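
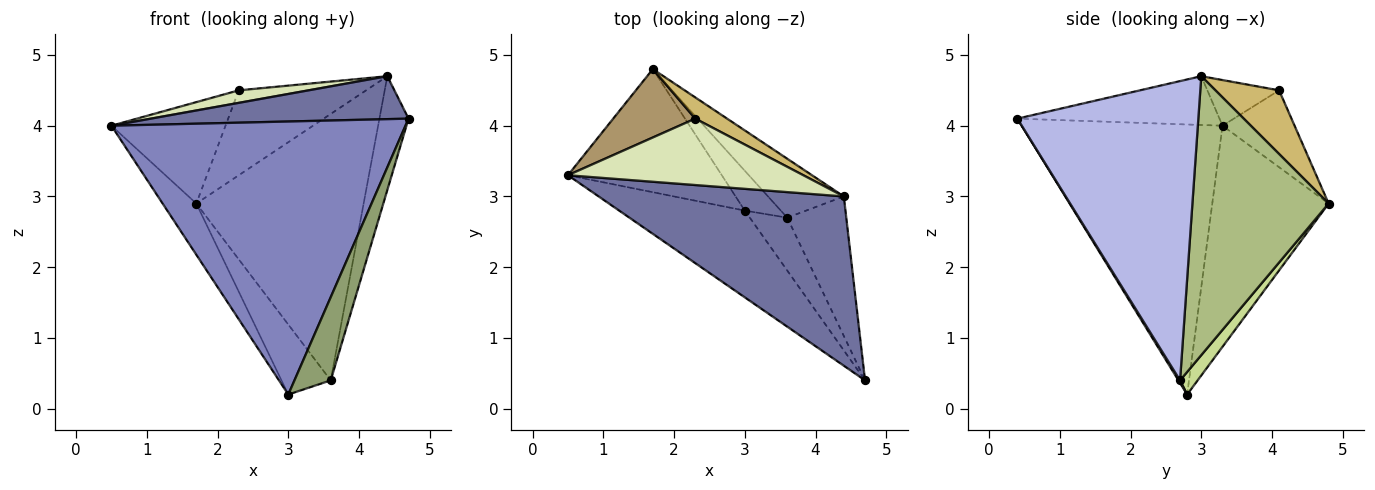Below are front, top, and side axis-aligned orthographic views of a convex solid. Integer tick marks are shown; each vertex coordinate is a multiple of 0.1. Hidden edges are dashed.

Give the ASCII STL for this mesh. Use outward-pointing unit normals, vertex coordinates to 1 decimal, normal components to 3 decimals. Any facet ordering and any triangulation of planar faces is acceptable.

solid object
 facet normal -0.189 -0.241 0.952
  outer loop
   vertex 4.4 3.0 4.7
   vertex 0.5 3.3 4.0
   vertex 4.7 0.4 4.1
  endloop
 endfacet
 facet normal -0.545 -0.799 -0.254
  outer loop
   vertex 3.0 2.8 0.2
   vertex 4.7 0.4 4.1
   vertex 0.5 3.3 4.0
  endloop
 endfacet
 facet normal -0.799 0.231 -0.556
  outer loop
   vertex 1.7 4.8 2.9
   vertex 3.0 2.8 0.2
   vertex 0.5 3.3 4.0
  endloop
 endfacet
 facet normal 0.969 0.156 -0.191
  outer loop
   vertex 3.6 2.7 0.4
   vertex 4.4 3.0 4.7
   vertex 4.7 0.4 4.1
  endloop
 endfacet
 facet normal 0.038 -0.844 -0.536
  outer loop
   vertex 3.6 2.7 0.4
   vertex 4.7 0.4 4.1
   vertex 3.0 2.8 0.2
  endloop
 endfacet
 facet normal 0.622 0.764 -0.169
  outer loop
   vertex 3.6 2.7 0.4
   vertex 1.7 4.8 2.9
   vertex 4.4 3.0 4.7
  endloop
 endfacet
 facet normal 0.296 0.830 -0.472
  outer loop
   vertex 3.6 2.7 0.4
   vertex 3.0 2.8 0.2
   vertex 1.7 4.8 2.9
  endloop
 endfacet
 facet normal -0.187 -0.182 0.965
  outer loop
   vertex 2.3 4.1 4.5
   vertex 0.5 3.3 4.0
   vertex 4.4 3.0 4.7
  endloop
 endfacet
 facet normal -0.464 0.734 0.495
  outer loop
   vertex 2.3 4.1 4.5
   vertex 1.7 4.8 2.9
   vertex 0.5 3.3 4.0
  endloop
 endfacet
 facet normal 0.436 0.873 0.218
  outer loop
   vertex 2.3 4.1 4.5
   vertex 4.4 3.0 4.7
   vertex 1.7 4.8 2.9
  endloop
 endfacet
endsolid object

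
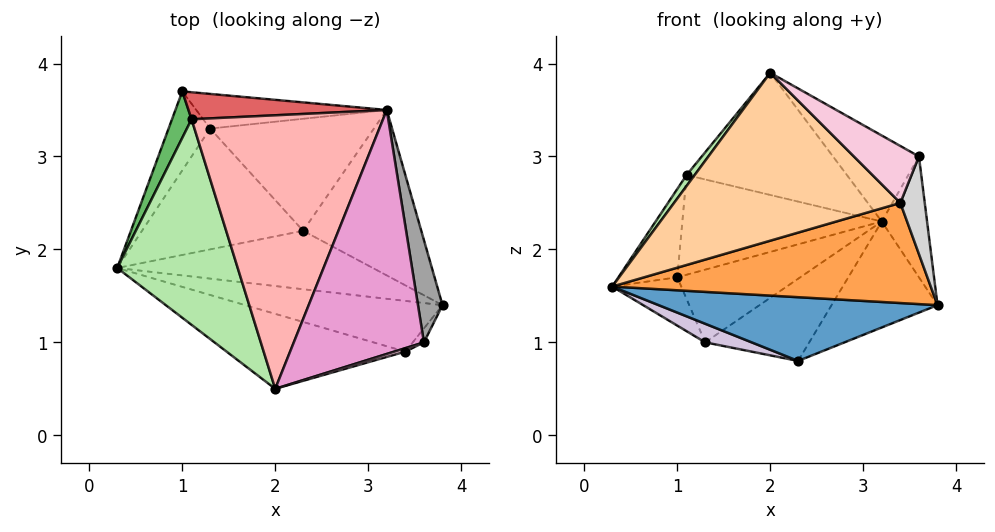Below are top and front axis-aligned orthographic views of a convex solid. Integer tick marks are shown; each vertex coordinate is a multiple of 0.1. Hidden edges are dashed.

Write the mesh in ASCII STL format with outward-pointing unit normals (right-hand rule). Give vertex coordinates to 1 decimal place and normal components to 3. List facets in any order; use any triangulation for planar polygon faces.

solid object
 facet normal -0.122 -0.732 -0.671
  outer loop
   vertex 2.3 2.2 0.8
   vertex 3.8 1.4 1.4
   vertex 0.3 1.8 1.6
  endloop
 endfacet
 facet normal 0.530 0.457 -0.714
  outer loop
   vertex 2.3 2.2 0.8
   vertex 3.2 3.5 2.3
   vertex 3.8 1.4 1.4
  endloop
 endfacet
 facet normal -0.127 -0.885 -0.448
  outer loop
   vertex 3.4 0.9 2.5
   vertex 0.3 1.8 1.6
   vertex 3.8 1.4 1.4
  endloop
 endfacet
 facet normal -0.145 -0.903 -0.403
  outer loop
   vertex 3.4 0.9 2.5
   vertex 2.0 0.5 3.9
   vertex 0.3 1.8 1.6
  endloop
 endfacet
 facet normal -0.927 0.332 0.175
  outer loop
   vertex 1.1 3.4 2.8
   vertex 1.0 3.7 1.7
   vertex 0.3 1.8 1.6
  endloop
 endfacet
 facet normal -0.812 -0.031 0.583
  outer loop
   vertex 1.1 3.4 2.8
   vertex 0.3 1.8 1.6
   vertex 2.0 0.5 3.9
  endloop
 endfacet
 facet normal 0.016 0.965 0.262
  outer loop
   vertex 1.1 3.4 2.8
   vertex 3.2 3.5 2.3
   vertex 1.0 3.7 1.7
  endloop
 endfacet
 facet normal 0.194 0.400 0.896
  outer loop
   vertex 1.1 3.4 2.8
   vertex 2.0 0.5 3.9
   vertex 3.2 3.5 2.3
  endloop
 endfacet
 facet normal -0.791 0.319 -0.521
  outer loop
   vertex 1.3 3.3 1.0
   vertex 0.3 1.8 1.6
   vertex 1.0 3.7 1.7
  endloop
 endfacet
 facet normal -0.343 -0.143 -0.928
  outer loop
   vertex 1.3 3.3 1.0
   vertex 2.3 2.2 0.8
   vertex 0.3 1.8 1.6
  endloop
 endfacet
 facet normal 0.196 0.885 -0.422
  outer loop
   vertex 1.3 3.3 1.0
   vertex 1.0 3.7 1.7
   vertex 3.2 3.5 2.3
  endloop
 endfacet
 facet normal 0.440 0.531 -0.724
  outer loop
   vertex 1.3 3.3 1.0
   vertex 3.2 3.5 2.3
   vertex 2.3 2.2 0.8
  endloop
 endfacet
 facet normal 0.392 0.306 0.867
  outer loop
   vertex 3.6 1.0 3.0
   vertex 3.2 3.5 2.3
   vertex 2.0 0.5 3.9
  endloop
 endfacet
 facet normal 0.327 -0.943 0.058
  outer loop
   vertex 3.6 1.0 3.0
   vertex 2.0 0.5 3.9
   vertex 3.4 0.9 2.5
  endloop
 endfacet
 facet normal 0.964 0.202 0.171
  outer loop
   vertex 3.6 1.0 3.0
   vertex 3.8 1.4 1.4
   vertex 3.2 3.5 2.3
  endloop
 endfacet
 facet normal 0.647 -0.755 -0.108
  outer loop
   vertex 3.6 1.0 3.0
   vertex 3.4 0.9 2.5
   vertex 3.8 1.4 1.4
  endloop
 endfacet
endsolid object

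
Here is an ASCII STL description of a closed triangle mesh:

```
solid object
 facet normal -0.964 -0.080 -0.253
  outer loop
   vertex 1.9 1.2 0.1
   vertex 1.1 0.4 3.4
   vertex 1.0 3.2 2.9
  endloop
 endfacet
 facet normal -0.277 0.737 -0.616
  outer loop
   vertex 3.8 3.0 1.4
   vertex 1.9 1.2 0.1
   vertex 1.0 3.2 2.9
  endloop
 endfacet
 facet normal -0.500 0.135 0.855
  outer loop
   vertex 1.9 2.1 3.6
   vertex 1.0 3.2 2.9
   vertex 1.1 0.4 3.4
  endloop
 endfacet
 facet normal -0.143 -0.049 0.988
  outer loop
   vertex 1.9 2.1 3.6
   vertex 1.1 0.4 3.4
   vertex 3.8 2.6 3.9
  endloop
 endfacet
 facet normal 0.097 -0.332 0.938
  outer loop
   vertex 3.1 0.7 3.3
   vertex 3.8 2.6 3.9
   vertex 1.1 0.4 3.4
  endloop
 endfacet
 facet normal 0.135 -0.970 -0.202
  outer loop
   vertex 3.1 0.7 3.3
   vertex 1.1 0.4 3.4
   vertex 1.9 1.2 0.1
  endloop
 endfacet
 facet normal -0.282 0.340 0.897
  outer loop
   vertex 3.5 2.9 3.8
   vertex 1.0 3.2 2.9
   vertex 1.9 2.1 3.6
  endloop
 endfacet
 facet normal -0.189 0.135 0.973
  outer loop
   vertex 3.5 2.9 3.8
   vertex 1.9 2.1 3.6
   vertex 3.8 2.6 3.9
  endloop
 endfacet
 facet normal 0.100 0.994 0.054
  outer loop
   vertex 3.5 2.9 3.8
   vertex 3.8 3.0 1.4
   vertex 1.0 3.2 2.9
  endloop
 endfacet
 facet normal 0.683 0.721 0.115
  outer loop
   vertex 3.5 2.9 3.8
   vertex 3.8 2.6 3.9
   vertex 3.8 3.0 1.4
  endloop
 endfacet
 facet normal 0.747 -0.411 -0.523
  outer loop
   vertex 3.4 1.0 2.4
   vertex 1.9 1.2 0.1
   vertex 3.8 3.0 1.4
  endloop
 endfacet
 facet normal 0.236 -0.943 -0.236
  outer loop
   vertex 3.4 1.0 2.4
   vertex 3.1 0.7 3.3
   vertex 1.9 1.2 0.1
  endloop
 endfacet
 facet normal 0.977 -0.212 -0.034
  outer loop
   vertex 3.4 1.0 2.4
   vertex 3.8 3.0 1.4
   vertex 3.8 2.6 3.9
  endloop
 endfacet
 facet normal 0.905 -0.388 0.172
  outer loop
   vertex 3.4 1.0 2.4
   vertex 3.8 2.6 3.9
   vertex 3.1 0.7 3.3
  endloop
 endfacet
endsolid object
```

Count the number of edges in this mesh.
21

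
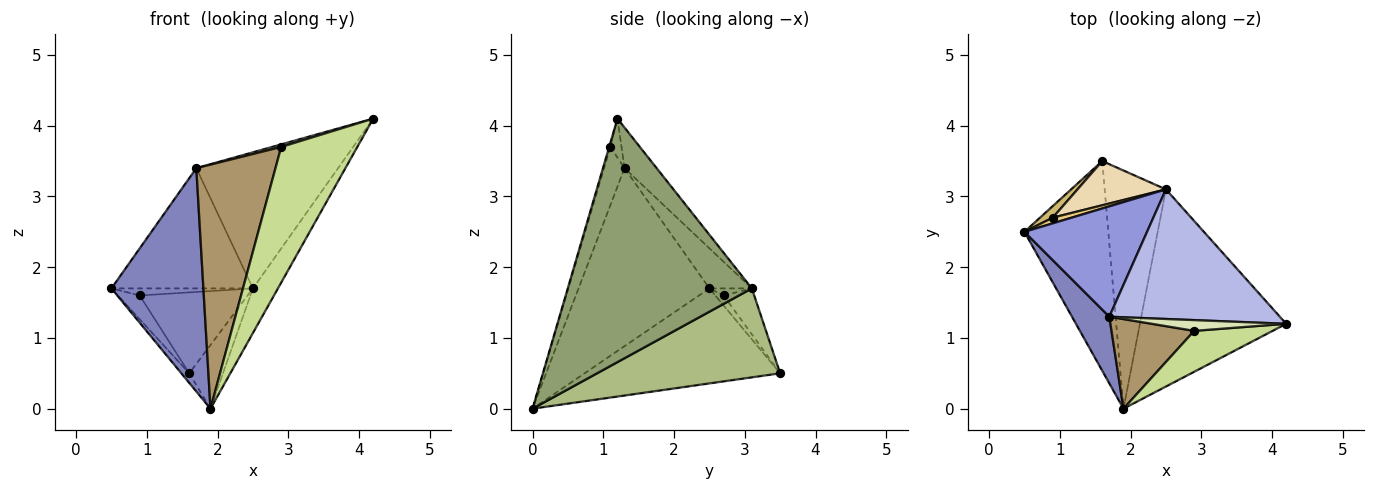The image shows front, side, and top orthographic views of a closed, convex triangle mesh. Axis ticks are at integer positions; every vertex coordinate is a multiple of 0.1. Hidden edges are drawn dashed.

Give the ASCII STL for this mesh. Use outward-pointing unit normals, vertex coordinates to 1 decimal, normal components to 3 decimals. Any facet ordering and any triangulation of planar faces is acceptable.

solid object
 facet normal -0.749 0.030 -0.662
  outer loop
   vertex 1.6 3.5 0.5
   vertex 1.9 0.0 0.0
   vertex 0.5 2.5 1.7
  endloop
 endfacet
 facet normal -0.806 -0.567 0.169
  outer loop
   vertex 1.7 1.3 3.4
   vertex 0.5 2.5 1.7
   vertex 1.9 0.0 0.0
  endloop
 endfacet
 facet normal -0.216 0.719 0.660
  outer loop
   vertex 2.5 3.1 1.7
   vertex 0.5 2.5 1.7
   vertex 1.7 1.3 3.4
  endloop
 endfacet
 facet normal -0.162 0.715 0.680
  outer loop
   vertex 2.5 3.1 1.7
   vertex 1.7 1.3 3.4
   vertex 4.2 1.2 4.1
  endloop
 endfacet
 facet normal 0.851 0.116 -0.512
  outer loop
   vertex 2.5 3.1 1.7
   vertex 4.2 1.2 4.1
   vertex 1.9 0.0 0.0
  endloop
 endfacet
 facet normal 0.814 0.150 -0.561
  outer loop
   vertex 2.5 3.1 1.7
   vertex 1.9 0.0 0.0
   vertex 1.6 3.5 0.5
  endloop
 endfacet
 facet normal -0.015 -0.957 0.289
  outer loop
   vertex 2.9 1.1 3.7
   vertex 1.9 0.0 0.0
   vertex 4.2 1.2 4.1
  endloop
 endfacet
 facet normal -0.271 -0.222 0.937
  outer loop
   vertex 2.9 1.1 3.7
   vertex 4.2 1.2 4.1
   vertex 1.7 1.3 3.4
  endloop
 endfacet
 facet normal -0.236 -0.912 0.335
  outer loop
   vertex 2.9 1.1 3.7
   vertex 1.7 1.3 3.4
   vertex 1.9 0.0 0.0
  endloop
 endfacet
 facet normal -0.322 0.851 0.414
  outer loop
   vertex 0.9 2.7 1.6
   vertex 1.6 3.5 0.5
   vertex 0.5 2.5 1.7
  endloop
 endfacet
 facet normal -0.228 0.760 0.608
  outer loop
   vertex 0.9 2.7 1.6
   vertex 0.5 2.5 1.7
   vertex 2.5 3.1 1.7
  endloop
 endfacet
 facet normal -0.242 0.851 0.465
  outer loop
   vertex 0.9 2.7 1.6
   vertex 2.5 3.1 1.7
   vertex 1.6 3.5 0.5
  endloop
 endfacet
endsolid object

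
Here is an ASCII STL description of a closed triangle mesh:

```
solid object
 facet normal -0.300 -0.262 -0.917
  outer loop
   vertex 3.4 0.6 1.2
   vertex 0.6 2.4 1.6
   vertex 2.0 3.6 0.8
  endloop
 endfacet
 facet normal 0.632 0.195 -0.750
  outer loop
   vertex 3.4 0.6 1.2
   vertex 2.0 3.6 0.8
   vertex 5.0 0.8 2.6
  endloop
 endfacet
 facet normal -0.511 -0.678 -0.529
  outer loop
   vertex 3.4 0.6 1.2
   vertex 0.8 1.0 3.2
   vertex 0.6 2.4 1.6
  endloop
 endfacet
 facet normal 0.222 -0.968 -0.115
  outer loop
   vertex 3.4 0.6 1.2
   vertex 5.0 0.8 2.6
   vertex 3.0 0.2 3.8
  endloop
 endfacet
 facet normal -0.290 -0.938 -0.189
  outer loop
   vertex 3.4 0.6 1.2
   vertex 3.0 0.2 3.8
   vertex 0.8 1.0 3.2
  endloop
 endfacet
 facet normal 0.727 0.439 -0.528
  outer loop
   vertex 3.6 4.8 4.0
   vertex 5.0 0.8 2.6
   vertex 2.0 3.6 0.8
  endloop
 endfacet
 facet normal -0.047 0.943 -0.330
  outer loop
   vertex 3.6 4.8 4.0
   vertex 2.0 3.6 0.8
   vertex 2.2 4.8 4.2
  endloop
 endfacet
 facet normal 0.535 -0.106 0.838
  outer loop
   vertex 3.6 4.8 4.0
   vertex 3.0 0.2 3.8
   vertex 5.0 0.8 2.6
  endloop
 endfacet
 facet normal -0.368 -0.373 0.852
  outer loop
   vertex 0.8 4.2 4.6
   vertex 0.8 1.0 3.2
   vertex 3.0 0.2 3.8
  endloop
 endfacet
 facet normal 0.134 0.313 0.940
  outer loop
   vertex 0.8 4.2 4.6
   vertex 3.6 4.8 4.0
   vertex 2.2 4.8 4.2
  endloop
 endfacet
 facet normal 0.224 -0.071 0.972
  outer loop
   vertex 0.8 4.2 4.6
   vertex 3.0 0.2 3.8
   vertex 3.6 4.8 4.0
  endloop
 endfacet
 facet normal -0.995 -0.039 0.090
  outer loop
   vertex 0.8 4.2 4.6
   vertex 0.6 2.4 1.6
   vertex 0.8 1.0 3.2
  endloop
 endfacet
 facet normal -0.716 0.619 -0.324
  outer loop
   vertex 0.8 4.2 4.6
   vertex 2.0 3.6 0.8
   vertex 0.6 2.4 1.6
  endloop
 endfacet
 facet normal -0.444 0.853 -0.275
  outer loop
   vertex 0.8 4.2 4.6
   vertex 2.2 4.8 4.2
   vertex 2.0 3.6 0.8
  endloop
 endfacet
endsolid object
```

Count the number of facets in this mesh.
14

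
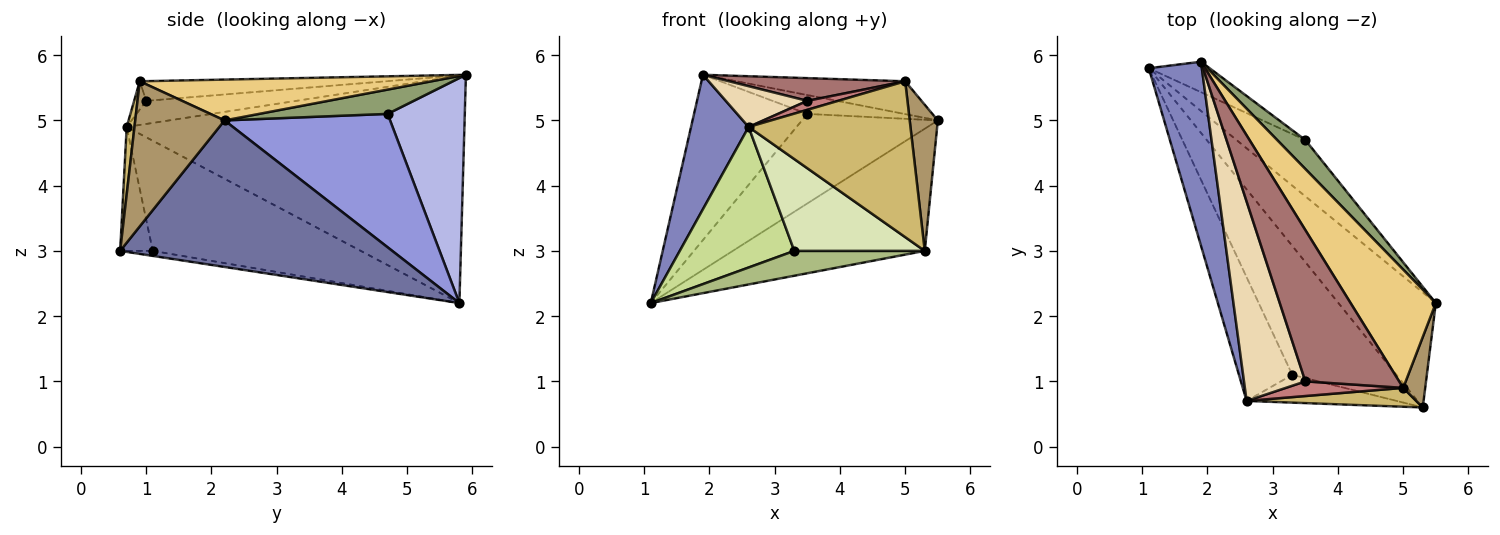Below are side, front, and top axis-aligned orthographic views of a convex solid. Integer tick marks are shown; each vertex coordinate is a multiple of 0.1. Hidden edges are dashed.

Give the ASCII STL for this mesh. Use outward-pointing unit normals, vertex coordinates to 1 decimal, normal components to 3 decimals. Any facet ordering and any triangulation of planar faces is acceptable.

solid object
 facet normal 0.718 0.507 -0.477
  outer loop
   vertex 5.3 0.6 3.0
   vertex 1.1 5.8 2.2
   vertex 5.5 2.2 5.0
  endloop
 endfacet
 facet normal -0.961 -0.164 0.224
  outer loop
   vertex 2.6 0.7 4.9
   vertex 1.9 5.9 5.7
   vertex 1.1 5.8 2.2
  endloop
 endfacet
 facet normal 0.718 0.589 -0.371
  outer loop
   vertex 3.5 4.7 5.1
   vertex 5.5 2.2 5.0
   vertex 1.1 5.8 2.2
  endloop
 endfacet
 facet normal 0.556 0.817 -0.151
  outer loop
   vertex 3.5 4.7 5.1
   vertex 1.1 5.8 2.2
   vertex 1.9 5.9 5.7
  endloop
 endfacet
 facet normal 0.586 0.442 0.679
  outer loop
   vertex 3.5 4.7 5.1
   vertex 1.9 5.9 5.7
   vertex 5.5 2.2 5.0
  endloop
 endfacet
 facet normal -0.047 -0.189 -0.981
  outer loop
   vertex 3.3 1.1 3.0
   vertex 1.1 5.8 2.2
   vertex 5.3 0.6 3.0
  endloop
 endfacet
 facet normal -0.806 -0.444 -0.391
  outer loop
   vertex 3.3 1.1 3.0
   vertex 2.6 0.7 4.9
   vertex 1.1 5.8 2.2
  endloop
 endfacet
 facet normal -0.233 -0.931 -0.282
  outer loop
   vertex 3.3 1.1 3.0
   vertex 5.3 0.6 3.0
   vertex 2.6 0.7 4.9
  endloop
 endfacet
 facet normal 0.944 -0.297 0.143
  outer loop
   vertex 5.0 0.9 5.6
   vertex 5.3 0.6 3.0
   vertex 5.5 2.2 5.0
  endloop
 endfacet
 facet normal 0.048 -0.992 0.120
  outer loop
   vertex 5.0 0.9 5.6
   vertex 2.6 0.7 4.9
   vertex 5.3 0.6 3.0
  endloop
 endfacet
 facet normal 0.419 0.242 0.875
  outer loop
   vertex 5.0 0.9 5.6
   vertex 5.5 2.2 5.0
   vertex 1.9 5.9 5.7
  endloop
 endfacet
 facet normal -0.346 -0.188 0.919
  outer loop
   vertex 3.5 1.0 5.3
   vertex 1.9 5.9 5.7
   vertex 2.6 0.7 4.9
  endloop
 endfacet
 facet normal -0.203 -0.145 0.968
  outer loop
   vertex 3.5 1.0 5.3
   vertex 5.0 0.9 5.6
   vertex 1.9 5.9 5.7
  endloop
 endfacet
 facet normal -0.201 -0.511 0.836
  outer loop
   vertex 3.5 1.0 5.3
   vertex 2.6 0.7 4.9
   vertex 5.0 0.9 5.6
  endloop
 endfacet
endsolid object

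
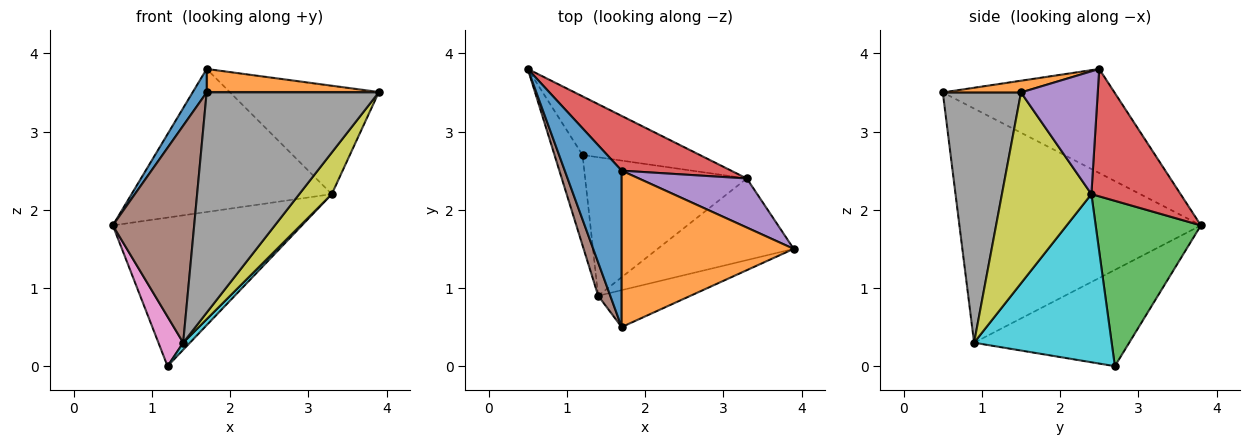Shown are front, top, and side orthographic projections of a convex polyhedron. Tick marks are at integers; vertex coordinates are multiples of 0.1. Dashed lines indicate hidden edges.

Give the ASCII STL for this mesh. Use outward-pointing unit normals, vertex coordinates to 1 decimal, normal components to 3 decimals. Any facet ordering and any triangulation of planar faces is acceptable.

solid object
 facet normal -0.875 -0.072 0.478
  outer loop
   vertex 1.7 2.5 3.8
   vertex 0.5 3.8 1.8
   vertex 1.7 0.5 3.5
  endloop
 endfacet
 facet normal 0.067 -0.148 0.987
  outer loop
   vertex 1.7 2.5 3.8
   vertex 1.7 0.5 3.5
   vertex 3.9 1.5 3.5
  endloop
 endfacet
 facet normal 0.460 0.826 -0.326
  outer loop
   vertex 3.3 2.4 2.2
   vertex 1.2 2.7 0.0
   vertex 0.5 3.8 1.8
  endloop
 endfacet
 facet normal 0.384 0.862 0.330
  outer loop
   vertex 3.3 2.4 2.2
   vertex 0.5 3.8 1.8
   vertex 1.7 2.5 3.8
  endloop
 endfacet
 facet normal 0.426 0.824 0.374
  outer loop
   vertex 3.3 2.4 2.2
   vertex 1.7 2.5 3.8
   vertex 3.9 1.5 3.5
  endloop
 endfacet
 facet normal -0.946 -0.319 0.049
  outer loop
   vertex 1.4 0.9 0.3
   vertex 1.7 0.5 3.5
   vertex 0.5 3.8 1.8
  endloop
 endfacet
 facet normal -0.949 -0.152 -0.276
  outer loop
   vertex 1.4 0.9 0.3
   vertex 0.5 3.8 1.8
   vertex 1.2 2.7 0.0
  endloop
 endfacet
 facet normal 0.409 -0.900 -0.151
  outer loop
   vertex 1.4 0.9 0.3
   vertex 3.9 1.5 3.5
   vertex 1.7 0.5 3.5
  endloop
 endfacet
 facet normal 0.781 -0.284 -0.557
  outer loop
   vertex 1.4 0.9 0.3
   vertex 3.3 2.4 2.2
   vertex 3.9 1.5 3.5
  endloop
 endfacet
 facet normal 0.720 -0.035 -0.693
  outer loop
   vertex 1.4 0.9 0.3
   vertex 1.2 2.7 0.0
   vertex 3.3 2.4 2.2
  endloop
 endfacet
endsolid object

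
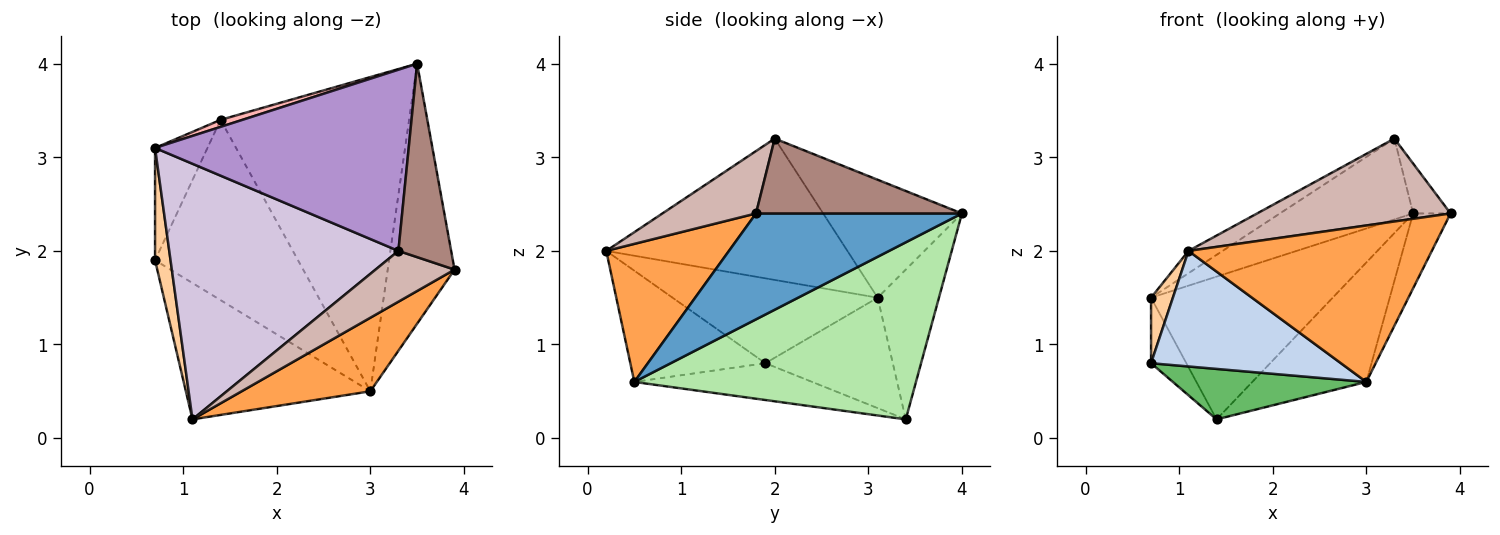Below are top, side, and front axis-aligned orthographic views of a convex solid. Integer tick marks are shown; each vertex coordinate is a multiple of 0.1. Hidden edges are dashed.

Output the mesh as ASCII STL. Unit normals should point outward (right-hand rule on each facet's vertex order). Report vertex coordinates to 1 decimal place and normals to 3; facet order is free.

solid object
 facet normal 0.836 0.152 -0.528
  outer loop
   vertex 3.0 0.5 0.6
   vertex 3.5 4.0 2.4
   vertex 3.9 1.8 2.4
  endloop
 endfacet
 facet normal -0.418 -0.587 -0.693
  outer loop
   vertex 3.0 0.5 0.6
   vertex 1.1 0.2 2.0
   vertex 0.7 1.9 0.8
  endloop
 endfacet
 facet normal 0.415 -0.823 0.387
  outer loop
   vertex 3.0 0.5 0.6
   vertex 3.9 1.8 2.4
   vertex 1.1 0.2 2.0
  endloop
 endfacet
 facet normal -0.978 -0.104 0.179
  outer loop
   vertex 0.7 3.1 1.5
   vertex 0.7 1.9 0.8
   vertex 1.1 0.2 2.0
  endloop
 endfacet
 facet normal -0.241 -0.262 -0.935
  outer loop
   vertex 1.4 3.4 0.2
   vertex 3.0 0.5 0.6
   vertex 0.7 1.9 0.8
  endloop
 endfacet
 facet normal 0.660 0.267 -0.703
  outer loop
   vertex 1.4 3.4 0.2
   vertex 3.5 4.0 2.4
   vertex 3.0 0.5 0.6
  endloop
 endfacet
 facet normal -0.876 0.243 -0.416
  outer loop
   vertex 1.4 3.4 0.2
   vertex 0.7 1.9 0.8
   vertex 0.7 3.1 1.5
  endloop
 endfacet
 facet normal -0.319 0.947 0.047
  outer loop
   vertex 1.4 3.4 0.2
   vertex 0.7 3.1 1.5
   vertex 3.5 4.0 2.4
  endloop
 endfacet
 facet normal -0.391 0.375 0.841
  outer loop
   vertex 3.3 2.0 3.2
   vertex 3.5 4.0 2.4
   vertex 0.7 3.1 1.5
  endloop
 endfacet
 facet normal -0.524 0.074 0.849
  outer loop
   vertex 3.3 2.0 3.2
   vertex 0.7 3.1 1.5
   vertex 1.1 0.2 2.0
  endloop
 endfacet
 facet normal 0.809 0.147 0.570
  outer loop
   vertex 3.3 2.0 3.2
   vertex 3.9 1.8 2.4
   vertex 3.5 4.0 2.4
  endloop
 endfacet
 facet normal 0.381 -0.788 0.483
  outer loop
   vertex 3.3 2.0 3.2
   vertex 1.1 0.2 2.0
   vertex 3.9 1.8 2.4
  endloop
 endfacet
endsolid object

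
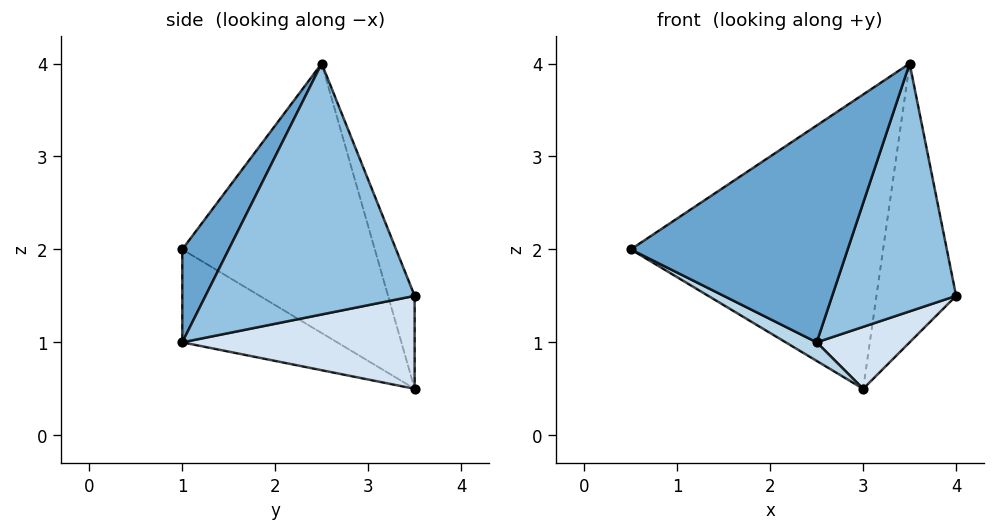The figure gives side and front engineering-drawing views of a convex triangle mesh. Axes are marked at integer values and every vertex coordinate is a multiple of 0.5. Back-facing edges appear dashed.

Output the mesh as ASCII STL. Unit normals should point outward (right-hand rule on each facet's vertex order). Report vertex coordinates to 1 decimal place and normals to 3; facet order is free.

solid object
 facet normal 0.193 -0.902 0.386
  outer loop
   vertex 3.5 2.5 4.0
   vertex 0.5 1.0 2.0
   vertex 2.5 1.0 1.0
  endloop
 endfacet
 facet normal 0.860 -0.510 -0.032
  outer loop
   vertex 3.5 2.5 4.0
   vertex 2.5 1.0 1.0
   vertex 4.0 3.5 1.5
  endloop
 endfacet
 facet normal -0.445 -0.089 -0.891
  outer loop
   vertex 3.0 3.5 0.5
   vertex 2.5 1.0 1.0
   vertex 0.5 1.0 2.0
  endloop
 endfacet
 facet normal 0.680 -0.272 -0.680
  outer loop
   vertex 3.0 3.5 0.5
   vertex 4.0 3.5 1.5
   vertex 2.5 1.0 1.0
  endloop
 endfacet
 facet normal -0.579 0.758 0.299
  outer loop
   vertex 3.0 3.5 0.5
   vertex 0.5 1.0 2.0
   vertex 3.5 2.5 4.0
  endloop
 endfacet
 facet normal -0.302 0.905 0.302
  outer loop
   vertex 3.0 3.5 0.5
   vertex 3.5 2.5 4.0
   vertex 4.0 3.5 1.5
  endloop
 endfacet
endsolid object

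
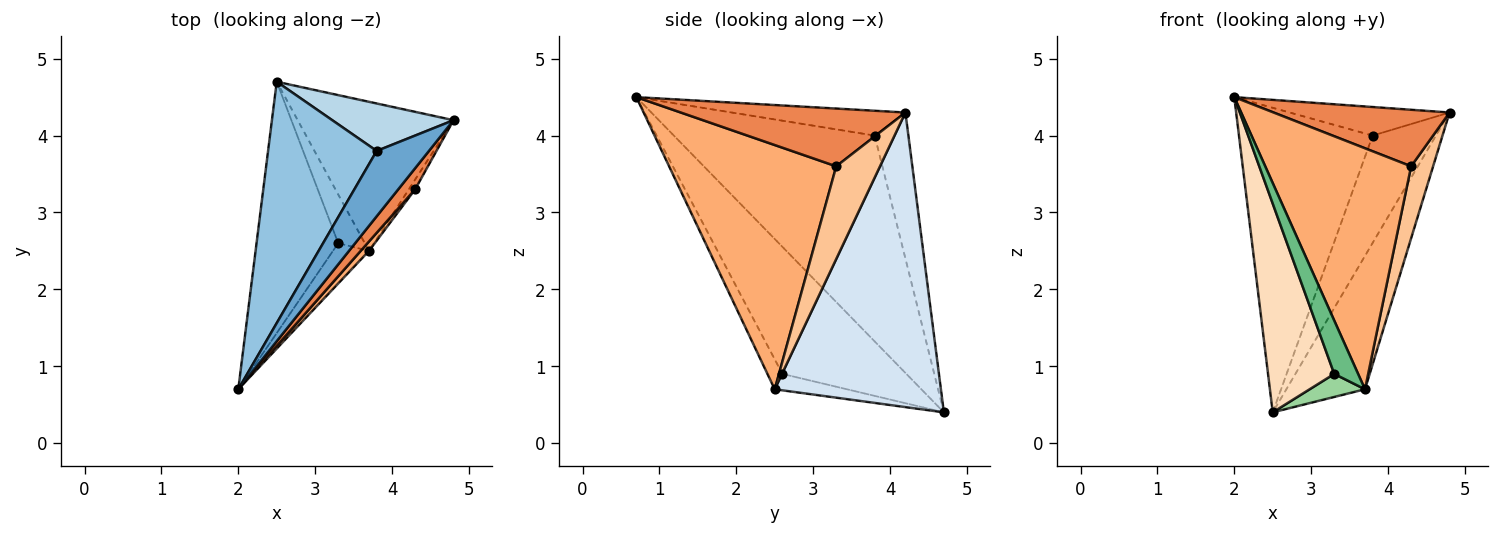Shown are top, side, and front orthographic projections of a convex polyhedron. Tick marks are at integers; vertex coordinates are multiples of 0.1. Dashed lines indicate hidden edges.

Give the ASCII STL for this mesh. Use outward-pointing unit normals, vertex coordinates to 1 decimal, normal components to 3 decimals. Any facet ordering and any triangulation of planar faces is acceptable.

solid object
 facet normal -0.399 0.367 0.840
  outer loop
   vertex 3.8 3.8 4.0
   vertex 2.0 0.7 4.5
   vertex 4.8 4.2 4.3
  endloop
 endfacet
 facet normal -0.762 0.507 0.402
  outer loop
   vertex 3.8 3.8 4.0
   vertex 2.5 4.7 0.4
   vertex 2.0 0.7 4.5
  endloop
 endfacet
 facet normal -0.438 0.822 0.364
  outer loop
   vertex 3.8 3.8 4.0
   vertex 4.8 4.2 4.3
   vertex 2.5 4.7 0.4
  endloop
 endfacet
 facet normal 0.815 0.386 -0.431
  outer loop
   vertex 3.7 2.5 0.7
   vertex 2.5 4.7 0.4
   vertex 4.8 4.2 4.3
  endloop
 endfacet
 facet normal 0.767 -0.601 0.225
  outer loop
   vertex 4.3 3.3 3.6
   vertex 4.8 4.2 4.3
   vertex 2.0 0.7 4.5
  endloop
 endfacet
 facet normal 0.753 -0.657 0.026
  outer loop
   vertex 4.3 3.3 3.6
   vertex 2.0 0.7 4.5
   vertex 3.7 2.5 0.7
  endloop
 endfacet
 facet normal 0.892 -0.448 -0.061
  outer loop
   vertex 4.3 3.3 3.6
   vertex 3.7 2.5 0.7
   vertex 4.8 4.2 4.3
  endloop
 endfacet
 facet normal -0.767 -0.410 -0.493
  outer loop
   vertex 3.3 2.6 0.9
   vertex 2.0 0.7 4.5
   vertex 2.5 4.7 0.4
  endloop
 endfacet
 facet normal -0.448 -0.714 -0.538
  outer loop
   vertex 3.3 2.6 0.9
   vertex 3.7 2.5 0.7
   vertex 2.0 0.7 4.5
  endloop
 endfacet
 facet normal -0.488 -0.374 -0.789
  outer loop
   vertex 3.3 2.6 0.9
   vertex 2.5 4.7 0.4
   vertex 3.7 2.5 0.7
  endloop
 endfacet
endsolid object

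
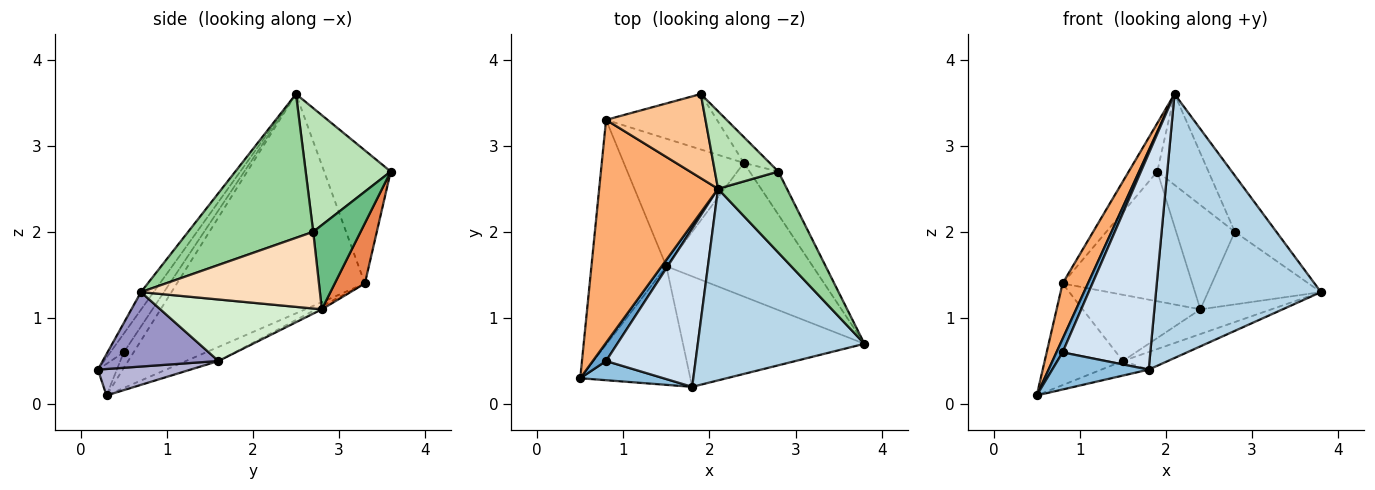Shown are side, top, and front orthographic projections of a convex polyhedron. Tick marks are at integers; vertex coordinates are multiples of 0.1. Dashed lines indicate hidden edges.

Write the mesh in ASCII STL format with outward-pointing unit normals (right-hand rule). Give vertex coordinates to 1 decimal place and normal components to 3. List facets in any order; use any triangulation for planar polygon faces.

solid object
 facet normal -0.688 -0.430 0.585
  outer loop
   vertex 0.8 0.5 0.6
   vertex 2.1 2.5 3.6
   vertex 0.5 0.3 0.1
  endloop
 endfacet
 facet normal -0.172 -0.875 0.453
  outer loop
   vertex 1.8 0.2 0.4
   vertex 0.8 0.5 0.6
   vertex 0.5 0.3 0.1
  endloop
 endfacet
 facet normal -0.062 -0.808 0.586
  outer loop
   vertex 1.8 0.2 0.4
   vertex 3.8 0.7 1.3
   vertex 2.1 2.5 3.6
  endloop
 endfacet
 facet normal -0.123 -0.800 0.587
  outer loop
   vertex 1.8 0.2 0.4
   vertex 2.1 2.5 3.6
   vertex 0.8 0.5 0.6
  endloop
 endfacet
 facet normal 0.209 0.899 -0.384
  outer loop
   vertex 0.8 3.3 1.4
   vertex 1.9 3.6 2.7
   vertex 2.4 2.8 1.1
  endloop
 endfacet
 facet normal -0.873 -0.118 0.473
  outer loop
   vertex 0.8 3.3 1.4
   vertex 0.5 0.3 0.1
   vertex 2.1 2.5 3.6
  endloop
 endfacet
 facet normal -0.758 0.325 0.566
  outer loop
   vertex 0.8 3.3 1.4
   vertex 2.1 2.5 3.6
   vertex 1.9 3.6 2.7
  endloop
 endfacet
 facet normal 0.806 0.509 -0.302
  outer loop
   vertex 2.8 2.7 2.0
   vertex 3.8 0.7 1.3
   vertex 2.4 2.8 1.1
  endloop
 endfacet
 facet normal 0.617 0.764 -0.189
  outer loop
   vertex 2.8 2.7 2.0
   vertex 2.4 2.8 1.1
   vertex 1.9 3.6 2.7
  endloop
 endfacet
 facet normal 0.864 0.287 0.414
  outer loop
   vertex 2.8 2.7 2.0
   vertex 2.1 2.5 3.6
   vertex 3.8 0.7 1.3
  endloop
 endfacet
 facet normal 0.785 0.472 0.402
  outer loop
   vertex 2.8 2.7 2.0
   vertex 1.9 3.6 2.7
   vertex 2.1 2.5 3.6
  endloop
 endfacet
 facet normal 0.382 0.168 -0.909
  outer loop
   vertex 1.5 1.6 0.5
   vertex 2.4 2.8 1.1
   vertex 3.8 0.7 1.3
  endloop
 endfacet
 facet normal 0.375 0.146 -0.915
  outer loop
   vertex 1.5 1.6 0.5
   vertex 3.8 0.7 1.3
   vertex 1.8 0.2 0.4
  endloop
 endfacet
 facet normal 0.232 0.119 -0.965
  outer loop
   vertex 1.5 1.6 0.5
   vertex 1.8 0.2 0.4
   vertex 0.5 0.3 0.1
  endloop
 endfacet
 facet normal -0.169 0.406 -0.898
  outer loop
   vertex 1.5 1.6 0.5
   vertex 0.5 0.3 0.1
   vertex 0.8 3.3 1.4
  endloop
 endfacet
 facet normal -0.022 0.461 -0.887
  outer loop
   vertex 1.5 1.6 0.5
   vertex 0.8 3.3 1.4
   vertex 2.4 2.8 1.1
  endloop
 endfacet
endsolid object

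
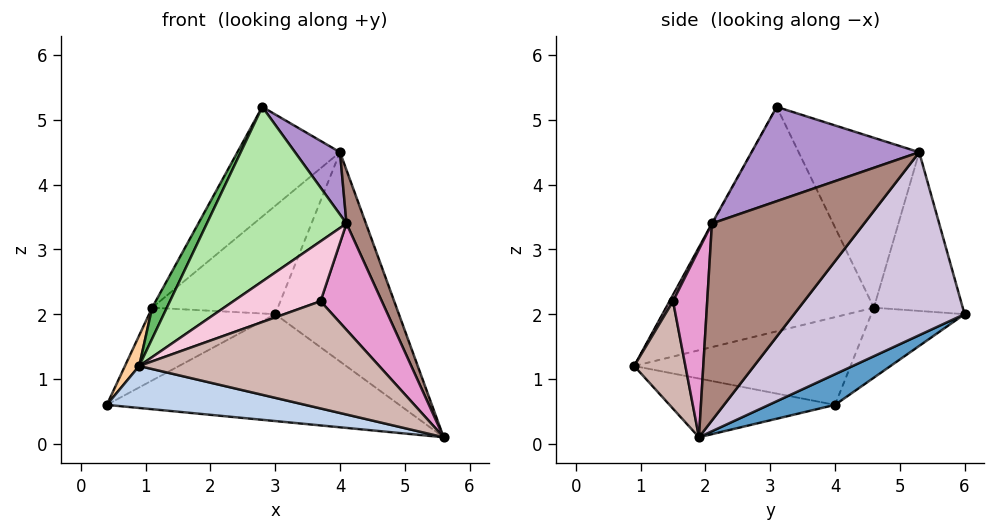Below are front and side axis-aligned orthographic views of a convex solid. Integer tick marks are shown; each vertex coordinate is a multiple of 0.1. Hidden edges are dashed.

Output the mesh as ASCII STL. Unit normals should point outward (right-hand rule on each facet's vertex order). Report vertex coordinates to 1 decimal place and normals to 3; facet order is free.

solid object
 facet normal 0.107 0.473 -0.874
  outer loop
   vertex 3.0 6.0 2.0
   vertex 5.6 1.9 0.1
   vertex 0.4 4.0 0.6
  endloop
 endfacet
 facet normal -0.179 -0.215 -0.960
  outer loop
   vertex 0.9 0.9 1.2
   vertex 0.4 4.0 0.6
   vertex 5.6 1.9 0.1
  endloop
 endfacet
 facet normal -0.594 0.803 -0.044
  outer loop
   vertex 1.1 4.6 2.1
   vertex 3.0 6.0 2.0
   vertex 0.4 4.0 0.6
  endloop
 endfacet
 facet normal -0.895 -0.059 0.441
  outer loop
   vertex 1.1 4.6 2.1
   vertex 0.4 4.0 0.6
   vertex 0.9 0.9 1.2
  endloop
 endfacet
 facet normal -0.888 -0.063 0.456
  outer loop
   vertex 1.1 4.6 2.1
   vertex 0.9 0.9 1.2
   vertex 2.8 3.1 5.2
  endloop
 endfacet
 facet normal -0.004 -0.875 0.483
  outer loop
   vertex 4.1 2.1 3.4
   vertex 2.8 3.1 5.2
   vertex 0.9 0.9 1.2
  endloop
 endfacet
 facet normal -0.525 0.742 0.418
  outer loop
   vertex 4.0 5.3 4.5
   vertex 3.0 6.0 2.0
   vertex 1.1 4.6 2.1
  endloop
 endfacet
 facet normal -0.615 0.523 0.590
  outer loop
   vertex 4.0 5.3 4.5
   vertex 1.1 4.6 2.1
   vertex 2.8 3.1 5.2
  endloop
 endfacet
 facet normal 0.739 -0.198 0.644
  outer loop
   vertex 4.0 5.3 4.5
   vertex 2.8 3.1 5.2
   vertex 4.1 2.1 3.4
  endloop
 endfacet
 facet normal 0.799 0.580 -0.157
  outer loop
   vertex 4.0 5.3 4.5
   vertex 5.6 1.9 0.1
   vertex 3.0 6.0 2.0
  endloop
 endfacet
 facet normal 0.902 -0.115 0.417
  outer loop
   vertex 4.0 5.3 4.5
   vertex 4.1 2.1 3.4
   vertex 5.6 1.9 0.1
  endloop
 endfacet
 facet normal 0.209 -0.978 0.003
  outer loop
   vertex 3.7 1.5 2.2
   vertex 0.9 0.9 1.2
   vertex 5.6 1.9 0.1
  endloop
 endfacet
 facet normal 0.470 -0.842 0.265
  outer loop
   vertex 3.7 1.5 2.2
   vertex 5.6 1.9 0.1
   vertex 4.1 2.1 3.4
  endloop
 endfacet
 facet normal 0.036 -0.899 0.437
  outer loop
   vertex 3.7 1.5 2.2
   vertex 4.1 2.1 3.4
   vertex 0.9 0.9 1.2
  endloop
 endfacet
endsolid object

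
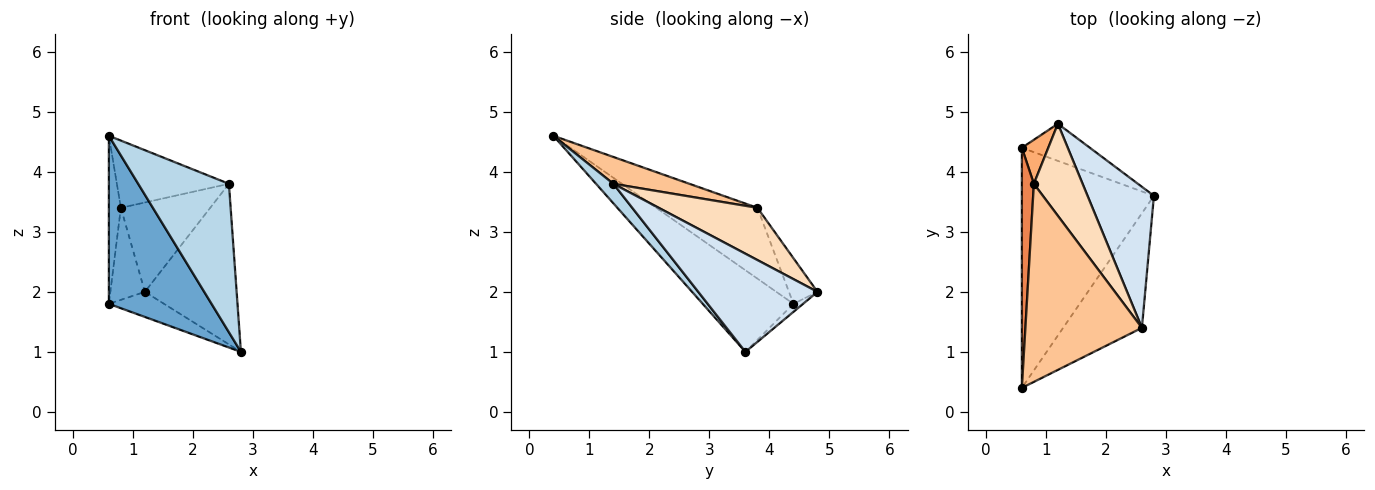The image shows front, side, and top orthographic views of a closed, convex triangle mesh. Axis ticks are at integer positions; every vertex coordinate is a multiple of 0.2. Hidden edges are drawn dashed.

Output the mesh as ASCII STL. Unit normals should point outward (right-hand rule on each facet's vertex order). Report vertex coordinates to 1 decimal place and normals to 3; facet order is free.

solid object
 facet normal -0.452 -0.512 -0.731
  outer loop
   vertex 0.6 0.4 4.6
   vertex 0.6 4.4 1.8
   vertex 2.8 3.6 1.0
  endloop
 endfacet
 facet normal -0.097 0.558 -0.824
  outer loop
   vertex 1.2 4.8 2.0
   vertex 2.8 3.6 1.0
   vertex 0.6 4.4 1.8
  endloop
 endfacet
 facet normal 0.150 -0.783 -0.604
  outer loop
   vertex 2.6 1.4 3.8
   vertex 0.6 0.4 4.6
   vertex 2.8 3.6 1.0
  endloop
 endfacet
 facet normal 0.698 0.538 0.472
  outer loop
   vertex 2.6 1.4 3.8
   vertex 2.8 3.6 1.0
   vertex 1.2 4.8 2.0
  endloop
 endfacet
 facet normal -0.979 0.116 0.166
  outer loop
   vertex 0.8 3.8 3.4
   vertex 0.6 4.4 1.8
   vertex 0.6 0.4 4.6
  endloop
 endfacet
 facet normal -0.598 0.723 0.346
  outer loop
   vertex 0.8 3.8 3.4
   vertex 1.2 4.8 2.0
   vertex 0.6 4.4 1.8
  endloop
 endfacet
 facet normal 0.213 0.314 0.925
  outer loop
   vertex 0.8 3.8 3.4
   vertex 0.6 0.4 4.6
   vertex 2.6 1.4 3.8
  endloop
 endfacet
 facet normal 0.610 0.552 0.569
  outer loop
   vertex 0.8 3.8 3.4
   vertex 2.6 1.4 3.8
   vertex 1.2 4.8 2.0
  endloop
 endfacet
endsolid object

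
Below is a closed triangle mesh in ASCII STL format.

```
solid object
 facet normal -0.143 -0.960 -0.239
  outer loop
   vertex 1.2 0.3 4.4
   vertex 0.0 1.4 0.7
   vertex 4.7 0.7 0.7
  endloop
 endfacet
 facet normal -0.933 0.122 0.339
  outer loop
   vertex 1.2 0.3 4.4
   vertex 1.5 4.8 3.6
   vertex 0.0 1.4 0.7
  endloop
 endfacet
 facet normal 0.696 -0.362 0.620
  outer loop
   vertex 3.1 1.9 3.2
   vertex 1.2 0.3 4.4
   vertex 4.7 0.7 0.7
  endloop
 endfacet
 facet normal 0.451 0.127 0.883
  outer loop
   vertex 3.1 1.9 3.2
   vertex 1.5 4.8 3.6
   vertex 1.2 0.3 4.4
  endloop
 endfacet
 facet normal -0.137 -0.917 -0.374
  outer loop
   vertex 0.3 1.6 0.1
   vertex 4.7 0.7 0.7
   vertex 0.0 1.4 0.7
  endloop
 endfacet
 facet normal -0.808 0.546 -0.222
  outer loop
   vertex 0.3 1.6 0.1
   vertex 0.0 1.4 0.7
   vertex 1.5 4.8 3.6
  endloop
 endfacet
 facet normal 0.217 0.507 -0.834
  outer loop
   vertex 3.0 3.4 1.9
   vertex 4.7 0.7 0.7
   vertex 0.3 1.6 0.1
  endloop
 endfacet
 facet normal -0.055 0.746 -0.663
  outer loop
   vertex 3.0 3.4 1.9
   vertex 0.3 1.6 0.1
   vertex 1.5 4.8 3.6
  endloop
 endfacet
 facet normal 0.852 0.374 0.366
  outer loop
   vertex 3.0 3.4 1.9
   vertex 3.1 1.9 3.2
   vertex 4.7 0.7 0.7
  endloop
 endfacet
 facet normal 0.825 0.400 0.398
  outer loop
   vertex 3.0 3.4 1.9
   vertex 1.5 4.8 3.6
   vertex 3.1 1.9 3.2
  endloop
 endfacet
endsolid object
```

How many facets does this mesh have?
10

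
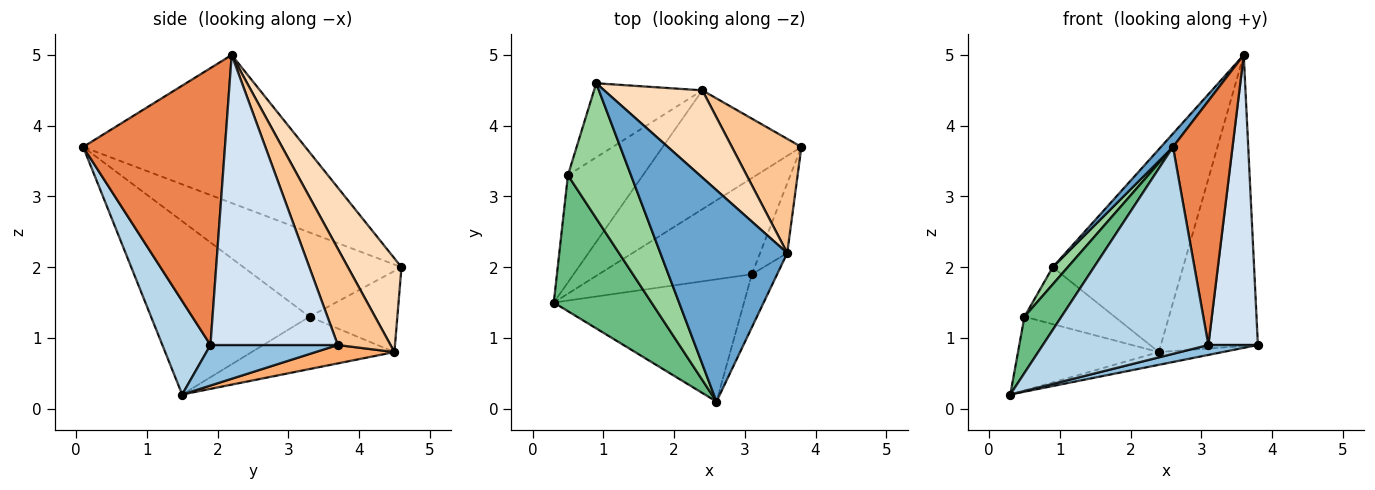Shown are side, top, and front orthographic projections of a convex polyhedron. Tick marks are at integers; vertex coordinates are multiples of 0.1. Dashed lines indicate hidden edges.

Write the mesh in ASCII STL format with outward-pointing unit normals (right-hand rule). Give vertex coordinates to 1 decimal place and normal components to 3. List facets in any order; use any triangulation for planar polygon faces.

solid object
 facet normal -0.759 -0.041 0.650
  outer loop
   vertex 3.6 2.2 5.0
   vertex 0.9 4.6 2.0
   vertex 2.6 0.1 3.7
  endloop
 endfacet
 facet normal 0.255 -0.099 -0.962
  outer loop
   vertex 3.1 1.9 0.9
   vertex 0.3 1.5 0.2
   vertex 3.8 3.7 0.9
  endloop
 endfacet
 facet normal 0.243 -0.835 -0.494
  outer loop
   vertex 3.1 1.9 0.9
   vertex 2.6 0.1 3.7
   vertex 0.3 1.5 0.2
  endloop
 endfacet
 facet normal 0.928 -0.361 -0.087
  outer loop
   vertex 3.1 1.9 0.9
   vertex 3.8 3.7 0.9
   vertex 3.6 2.2 5.0
  endloop
 endfacet
 facet normal 0.919 -0.386 -0.084
  outer loop
   vertex 3.1 1.9 0.9
   vertex 3.6 2.2 5.0
   vertex 2.6 0.1 3.7
  endloop
 endfacet
 facet normal 0.131 0.106 -0.986
  outer loop
   vertex 2.4 4.5 0.8
   vertex 3.8 3.7 0.9
   vertex 0.3 1.5 0.2
  endloop
 endfacet
 facet normal 0.451 0.831 0.326
  outer loop
   vertex 2.4 4.5 0.8
   vertex 3.6 2.2 5.0
   vertex 3.8 3.7 0.9
  endloop
 endfacet
 facet normal 0.353 0.859 0.370
  outer loop
   vertex 2.4 4.5 0.8
   vertex 0.9 4.6 2.0
   vertex 3.6 2.2 5.0
  endloop
 endfacet
 facet normal -0.854 -0.199 0.481
  outer loop
   vertex 0.5 3.3 1.3
   vertex 0.3 1.5 0.2
   vertex 2.6 0.1 3.7
  endloop
 endfacet
 facet normal -0.798 -0.076 0.597
  outer loop
   vertex 0.5 3.3 1.3
   vertex 2.6 0.1 3.7
   vertex 0.9 4.6 2.0
  endloop
 endfacet
 facet normal -0.498 0.492 -0.714
  outer loop
   vertex 0.5 3.3 1.3
   vertex 2.4 4.5 0.8
   vertex 0.3 1.5 0.2
  endloop
 endfacet
 facet normal -0.510 0.524 -0.682
  outer loop
   vertex 0.5 3.3 1.3
   vertex 0.9 4.6 2.0
   vertex 2.4 4.5 0.8
  endloop
 endfacet
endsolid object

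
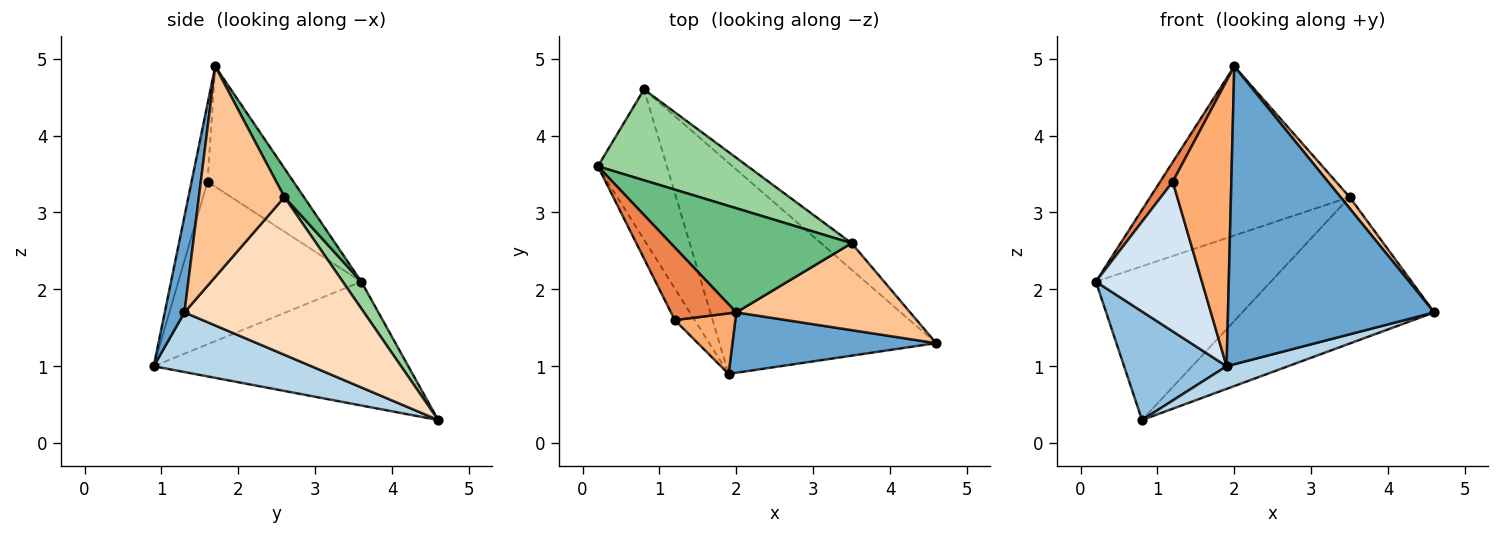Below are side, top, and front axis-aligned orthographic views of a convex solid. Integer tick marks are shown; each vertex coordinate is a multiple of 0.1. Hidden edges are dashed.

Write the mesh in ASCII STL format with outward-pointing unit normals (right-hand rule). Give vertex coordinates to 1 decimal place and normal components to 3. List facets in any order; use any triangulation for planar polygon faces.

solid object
 facet normal 0.093 -0.976 0.198
  outer loop
   vertex 2.0 1.7 4.9
   vertex 1.9 0.9 1.0
   vertex 4.6 1.3 1.7
  endloop
 endfacet
 facet normal -0.824 -0.332 -0.459
  outer loop
   vertex 0.8 4.6 0.3
   vertex 1.9 0.9 1.0
   vertex 0.2 3.6 2.1
  endloop
 endfacet
 facet normal 0.264 -0.103 -0.959
  outer loop
   vertex 0.8 4.6 0.3
   vertex 4.6 1.3 1.7
   vertex 1.9 0.9 1.0
  endloop
 endfacet
 facet normal -0.860 -0.499 -0.105
  outer loop
   vertex 1.2 1.6 3.4
   vertex 0.2 3.6 2.1
   vertex 1.9 0.9 1.0
  endloop
 endfacet
 facet normal -0.872 -0.128 0.473
  outer loop
   vertex 1.2 1.6 3.4
   vertex 2.0 1.7 4.9
   vertex 0.2 3.6 2.1
  endloop
 endfacet
 facet normal -0.258 -0.945 0.200
  outer loop
   vertex 1.2 1.6 3.4
   vertex 1.9 0.9 1.0
   vertex 2.0 1.7 4.9
  endloop
 endfacet
 facet normal 0.768 -0.082 0.635
  outer loop
   vertex 3.5 2.6 3.2
   vertex 2.0 1.7 4.9
   vertex 4.6 1.3 1.7
  endloop
 endfacet
 facet normal 0.677 0.724 -0.131
  outer loop
   vertex 3.5 2.6 3.2
   vertex 4.6 1.3 1.7
   vertex 0.8 4.6 0.3
  endloop
 endfacet
 facet normal 0.083 0.849 0.522
  outer loop
   vertex 3.5 2.6 3.2
   vertex 0.2 3.6 2.1
   vertex 2.0 1.7 4.9
  endloop
 endfacet
 facet normal 0.091 0.857 0.507
  outer loop
   vertex 3.5 2.6 3.2
   vertex 0.8 4.6 0.3
   vertex 0.2 3.6 2.1
  endloop
 endfacet
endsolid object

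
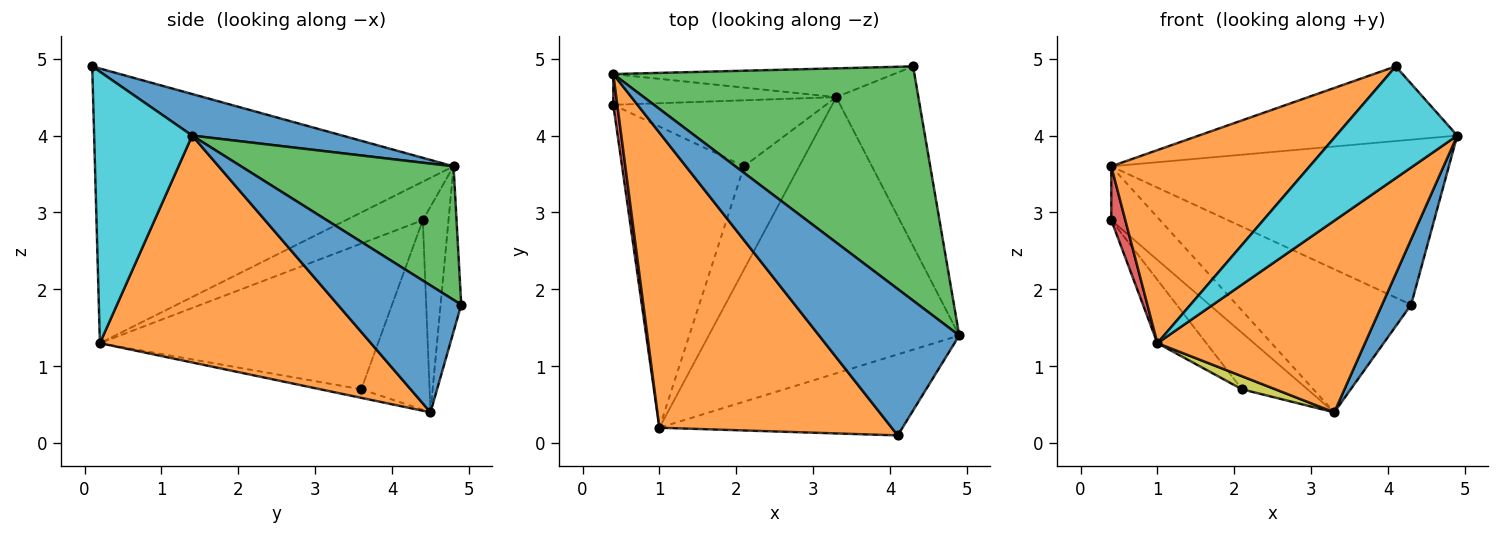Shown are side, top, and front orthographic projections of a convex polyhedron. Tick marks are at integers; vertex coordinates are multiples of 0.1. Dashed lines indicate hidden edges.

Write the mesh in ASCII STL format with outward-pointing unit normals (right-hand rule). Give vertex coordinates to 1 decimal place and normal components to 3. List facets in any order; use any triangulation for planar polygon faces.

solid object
 facet normal 0.824 -0.194 -0.533
  outer loop
   vertex 3.3 4.5 0.4
   vertex 4.3 4.9 1.8
   vertex 4.9 1.4 4.0
  endloop
 endfacet
 facet normal 0.597 -0.457 -0.659
  outer loop
   vertex 1.0 0.2 1.3
   vertex 3.3 4.5 0.4
   vertex 4.9 1.4 4.0
  endloop
 endfacet
 facet normal 0.341 0.541 0.769
  outer loop
   vertex 0.4 4.8 3.6
   vertex 4.9 1.4 4.0
   vertex 4.3 4.9 1.8
  endloop
 endfacet
 facet normal -0.979 -0.179 0.102
  outer loop
   vertex 0.4 4.8 3.6
   vertex 0.4 4.4 2.9
   vertex 1.0 0.2 1.3
  endloop
 endfacet
 facet normal -0.416 0.789 -0.451
  outer loop
   vertex 0.4 4.8 3.6
   vertex 3.3 4.5 0.4
   vertex 0.4 4.4 2.9
  endloop
 endfacet
 facet normal -0.115 0.974 -0.196
  outer loop
   vertex 0.4 4.8 3.6
   vertex 4.3 4.9 1.8
   vertex 3.3 4.5 0.4
  endloop
 endfacet
 facet normal -0.561 0.538 -0.629
  outer loop
   vertex 2.1 3.6 0.7
   vertex 0.4 4.4 2.9
   vertex 3.3 4.5 0.4
  endloop
 endfacet
 facet normal -0.760 0.134 -0.636
  outer loop
   vertex 2.1 3.6 0.7
   vertex 1.0 0.2 1.3
   vertex 0.4 4.4 2.9
  endloop
 endfacet
 facet normal -0.152 -0.124 -0.981
  outer loop
   vertex 2.1 3.6 0.7
   vertex 3.3 4.5 0.4
   vertex 1.0 0.2 1.3
  endloop
 endfacet
 facet normal 0.548 -0.677 -0.491
  outer loop
   vertex 4.1 0.1 4.9
   vertex 1.0 0.2 1.3
   vertex 4.9 1.4 4.0
  endloop
 endfacet
 facet normal 0.255 0.439 0.861
  outer loop
   vertex 4.1 0.1 4.9
   vertex 4.9 1.4 4.0
   vertex 0.4 4.8 3.6
  endloop
 endfacet
 facet normal -0.703 -0.389 0.595
  outer loop
   vertex 4.1 0.1 4.9
   vertex 0.4 4.8 3.6
   vertex 1.0 0.2 1.3
  endloop
 endfacet
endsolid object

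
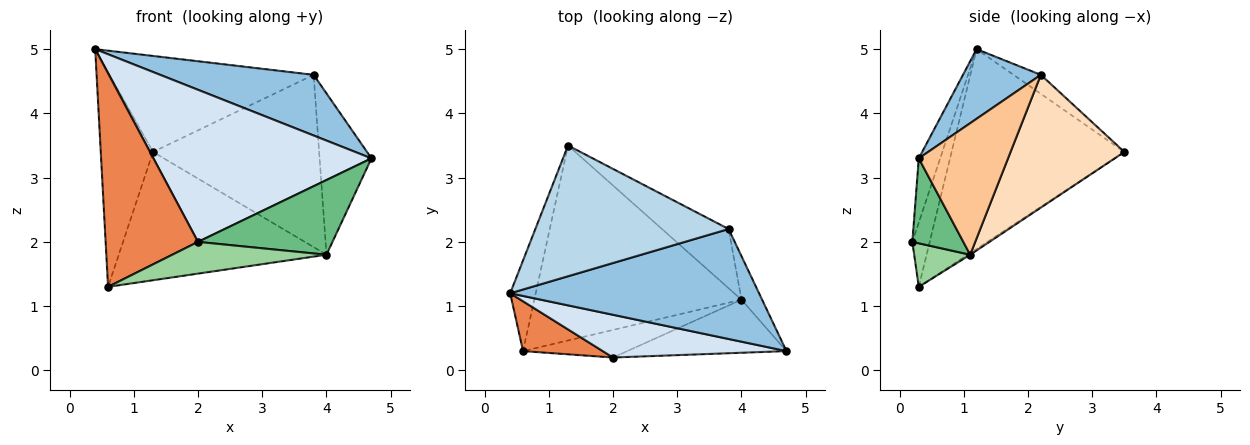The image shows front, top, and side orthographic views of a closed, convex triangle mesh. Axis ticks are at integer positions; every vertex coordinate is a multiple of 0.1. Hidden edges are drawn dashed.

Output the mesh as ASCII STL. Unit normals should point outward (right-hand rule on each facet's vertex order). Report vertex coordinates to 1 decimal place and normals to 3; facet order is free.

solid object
 facet normal -0.950 0.287 -0.121
  outer loop
   vertex 0.6 0.3 1.3
   vertex 0.4 1.2 5.0
   vertex 1.3 3.5 3.4
  endloop
 endfacet
 facet normal 0.238 -0.469 0.850
  outer loop
   vertex 3.8 2.2 4.6
   vertex 0.4 1.2 5.0
   vertex 4.7 0.3 3.3
  endloop
 endfacet
 facet normal -0.079 0.590 0.804
  outer loop
   vertex 3.8 2.2 4.6
   vertex 1.3 3.5 3.4
   vertex 0.4 1.2 5.0
  endloop
 endfacet
 facet normal -0.094 -0.958 0.269
  outer loop
   vertex 2.0 0.2 2.0
   vertex 4.7 0.3 3.3
   vertex 0.4 1.2 5.0
  endloop
 endfacet
 facet normal -0.180 -0.958 0.223
  outer loop
   vertex 2.0 0.2 2.0
   vertex 0.4 1.2 5.0
   vertex 0.6 0.3 1.3
  endloop
 endfacet
 facet normal -0.006 0.550 -0.835
  outer loop
   vertex 4.0 1.1 1.8
   vertex 0.6 0.3 1.3
   vertex 1.3 3.5 3.4
  endloop
 endfacet
 facet normal 0.857 0.498 -0.134
  outer loop
   vertex 4.0 1.1 1.8
   vertex 3.8 2.2 4.6
   vertex 4.7 0.3 3.3
  endloop
 endfacet
 facet normal 0.544 0.794 -0.273
  outer loop
   vertex 4.0 1.1 1.8
   vertex 1.3 3.5 3.4
   vertex 3.8 2.2 4.6
  endloop
 endfacet
 facet normal 0.295 -0.779 -0.553
  outer loop
   vertex 4.0 1.1 1.8
   vertex 4.7 0.3 3.3
   vertex 2.0 0.2 2.0
  endloop
 endfacet
 facet normal 0.264 -0.728 -0.633
  outer loop
   vertex 4.0 1.1 1.8
   vertex 2.0 0.2 2.0
   vertex 0.6 0.3 1.3
  endloop
 endfacet
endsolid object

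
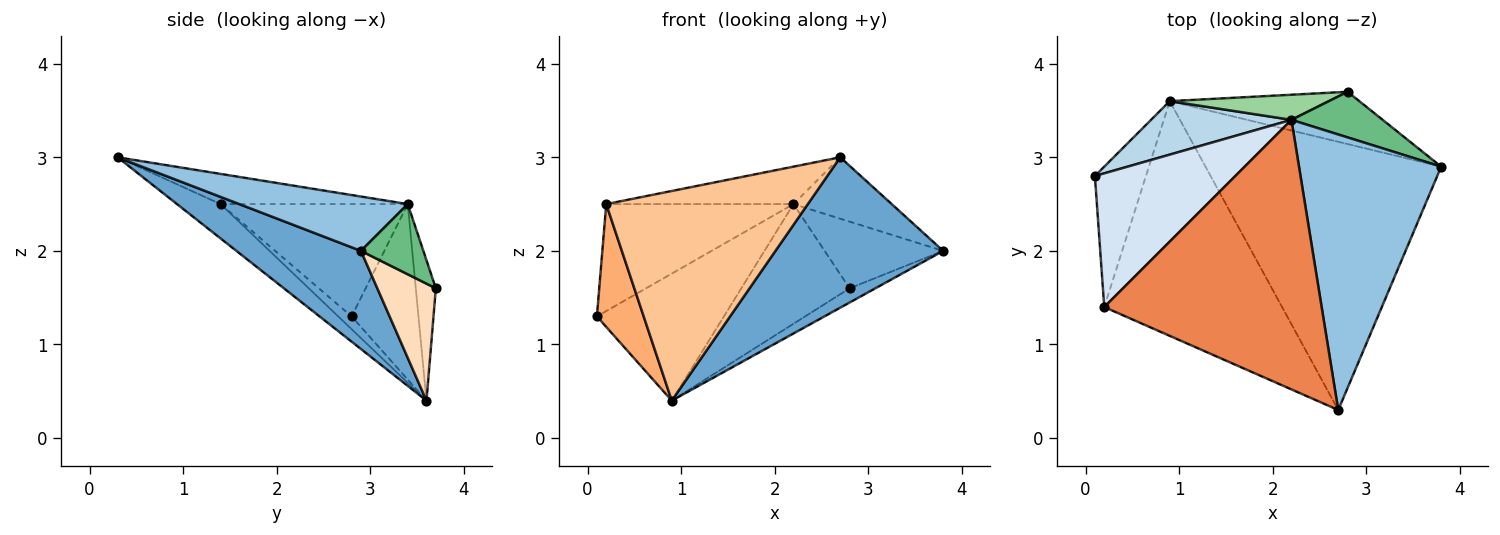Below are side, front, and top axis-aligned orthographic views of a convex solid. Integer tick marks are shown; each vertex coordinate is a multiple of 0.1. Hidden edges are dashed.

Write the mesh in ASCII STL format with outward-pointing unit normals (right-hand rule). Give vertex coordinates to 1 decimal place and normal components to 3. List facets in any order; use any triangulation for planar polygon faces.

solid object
 facet normal 0.341 -0.460 -0.820
  outer loop
   vertex 0.9 3.6 0.4
   vertex 3.8 2.9 2.0
   vertex 2.7 0.3 3.0
  endloop
 endfacet
 facet normal 0.349 0.204 0.914
  outer loop
   vertex 2.2 3.4 2.5
   vertex 2.7 0.3 3.0
   vertex 3.8 2.9 2.0
  endloop
 endfacet
 facet normal -0.436 0.829 0.349
  outer loop
   vertex 2.2 3.4 2.5
   vertex 0.9 3.6 0.4
   vertex 0.1 2.8 1.3
  endloop
 endfacet
 facet normal -0.530 0.530 0.662
  outer loop
   vertex 0.2 1.4 2.5
   vertex 2.2 3.4 2.5
   vertex 0.1 2.8 1.3
  endloop
 endfacet
 facet normal -0.136 0.136 0.981
  outer loop
   vertex 0.2 1.4 2.5
   vertex 2.7 0.3 3.0
   vertex 2.2 3.4 2.5
  endloop
 endfacet
 facet normal -0.185 -0.647 -0.740
  outer loop
   vertex 0.2 1.4 2.5
   vertex 0.1 2.8 1.3
   vertex 0.9 3.6 0.4
  endloop
 endfacet
 facet normal -0.142 -0.659 -0.738
  outer loop
   vertex 0.2 1.4 2.5
   vertex 0.9 3.6 0.4
   vertex 2.7 0.3 3.0
  endloop
 endfacet
 facet normal 0.512 0.225 -0.829
  outer loop
   vertex 2.8 3.7 1.6
   vertex 3.8 2.9 2.0
   vertex 0.9 3.6 0.4
  endloop
 endfacet
 facet normal 0.398 0.757 0.518
  outer loop
   vertex 2.8 3.7 1.6
   vertex 2.2 3.4 2.5
   vertex 3.8 2.9 2.0
  endloop
 endfacet
 facet normal -0.178 0.963 0.202
  outer loop
   vertex 2.8 3.7 1.6
   vertex 0.9 3.6 0.4
   vertex 2.2 3.4 2.5
  endloop
 endfacet
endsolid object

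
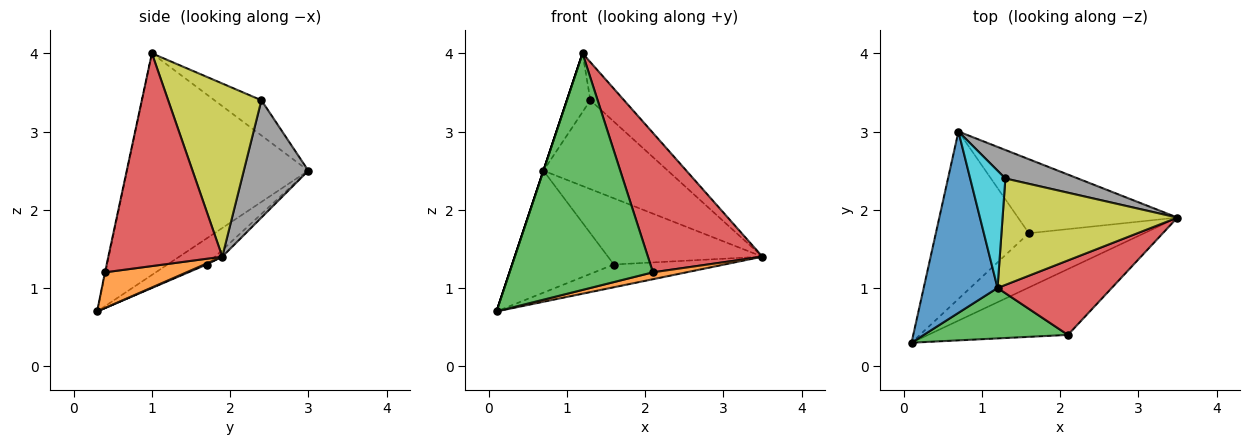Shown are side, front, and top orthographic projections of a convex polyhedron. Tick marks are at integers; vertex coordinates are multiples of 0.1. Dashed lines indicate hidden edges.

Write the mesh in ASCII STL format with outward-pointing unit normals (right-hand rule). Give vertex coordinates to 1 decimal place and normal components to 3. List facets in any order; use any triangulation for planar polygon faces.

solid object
 facet normal -0.949 0.000 0.316
  outer loop
   vertex 1.2 1.0 4.0
   vertex 0.7 3.0 2.5
   vertex 0.1 0.3 0.7
  endloop
 endfacet
 facet normal 0.246 -0.101 -0.964
  outer loop
   vertex 2.1 0.4 1.2
   vertex 0.1 0.3 0.7
   vertex 3.5 1.9 1.4
  endloop
 endfacet
 facet normal -0.003 -0.978 0.209
  outer loop
   vertex 2.1 0.4 1.2
   vertex 1.2 1.0 4.0
   vertex 0.1 0.3 0.7
  endloop
 endfacet
 facet normal 0.660 -0.663 0.354
  outer loop
   vertex 2.1 0.4 1.2
   vertex 3.5 1.9 1.4
   vertex 1.2 1.0 4.0
  endloop
 endfacet
 facet normal 0.008 0.387 -0.922
  outer loop
   vertex 1.6 1.7 1.3
   vertex 3.5 1.9 1.4
   vertex 0.1 0.3 0.7
  endloop
 endfacet
 facet normal -0.221 0.575 -0.788
  outer loop
   vertex 1.6 1.7 1.3
   vertex 0.1 0.3 0.7
   vertex 0.7 3.0 2.5
  endloop
 endfacet
 facet normal -0.031 0.666 -0.745
  outer loop
   vertex 1.6 1.7 1.3
   vertex 0.7 3.0 2.5
   vertex 3.5 1.9 1.4
  endloop
 endfacet
 facet normal 0.443 0.854 0.274
  outer loop
   vertex 1.3 2.4 3.4
   vertex 3.5 1.9 1.4
   vertex 0.7 3.0 2.5
  endloop
 endfacet
 facet normal 0.682 0.246 0.689
  outer loop
   vertex 1.3 2.4 3.4
   vertex 1.2 1.0 4.0
   vertex 3.5 1.9 1.4
  endloop
 endfacet
 facet normal -0.667 0.333 0.667
  outer loop
   vertex 1.3 2.4 3.4
   vertex 0.7 3.0 2.5
   vertex 1.2 1.0 4.0
  endloop
 endfacet
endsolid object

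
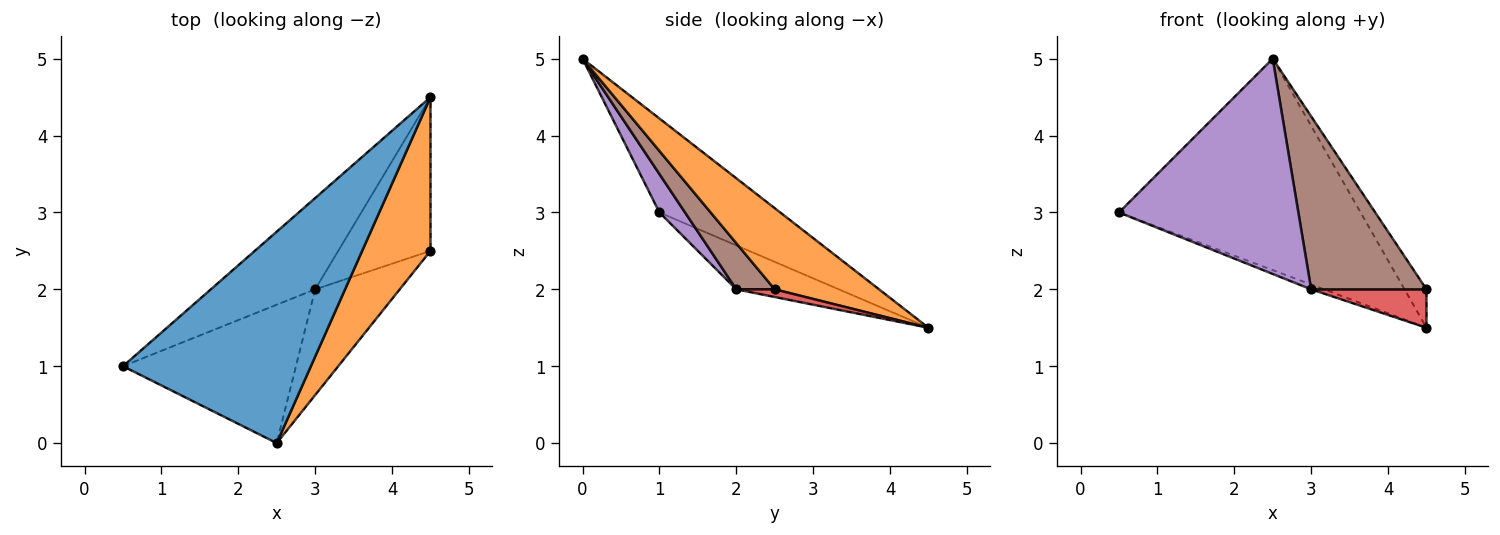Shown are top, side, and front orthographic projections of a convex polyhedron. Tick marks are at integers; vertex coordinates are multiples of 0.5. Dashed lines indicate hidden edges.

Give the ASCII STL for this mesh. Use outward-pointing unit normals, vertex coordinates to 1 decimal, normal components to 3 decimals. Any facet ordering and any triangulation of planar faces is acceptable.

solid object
 facet normal -0.333 0.667 0.667
  outer loop
   vertex 2.5 0.0 5.0
   vertex 4.5 4.5 1.5
   vertex 0.5 1.0 3.0
  endloop
 endfacet
 facet normal 0.755 0.159 0.636
  outer loop
   vertex 2.5 0.0 5.0
   vertex 4.5 2.5 2.0
   vertex 4.5 4.5 1.5
  endloop
 endfacet
 facet normal -0.388 0.048 -0.921
  outer loop
   vertex 3.0 2.0 2.0
   vertex 0.5 1.0 3.0
   vertex 4.5 4.5 1.5
  endloop
 endfacet
 facet normal 0.081 -0.242 -0.967
  outer loop
   vertex 3.0 2.0 2.0
   vertex 4.5 4.5 1.5
   vertex 4.5 2.5 2.0
  endloop
 endfacet
 facet normal 0.119 -0.835 -0.537
  outer loop
   vertex 3.0 2.0 2.0
   vertex 2.5 0.0 5.0
   vertex 0.5 1.0 3.0
  endloop
 endfacet
 facet normal 0.274 -0.821 -0.502
  outer loop
   vertex 3.0 2.0 2.0
   vertex 4.5 2.5 2.0
   vertex 2.5 0.0 5.0
  endloop
 endfacet
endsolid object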